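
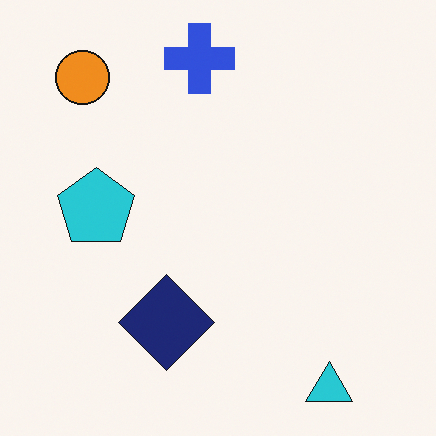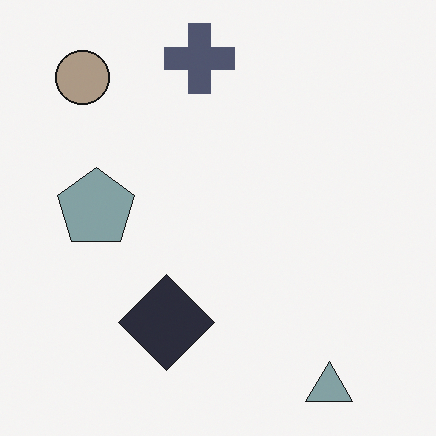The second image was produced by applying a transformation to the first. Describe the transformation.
The transformation is: made much more muted (saturation change).

All colors are more muted and greyish — a global saturation change.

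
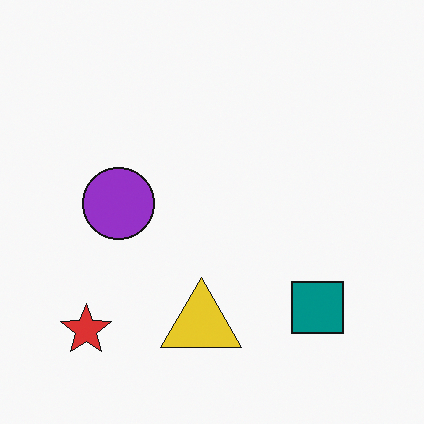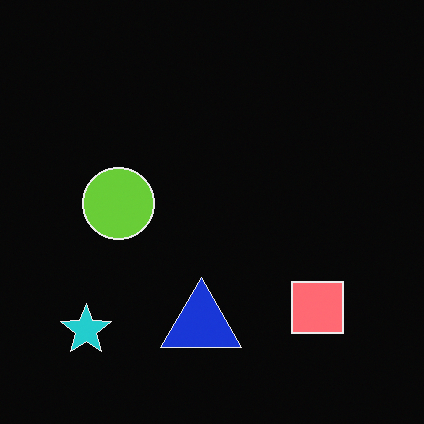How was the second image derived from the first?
This is the original image color-inverted (negative).

The light background has become dark and every shape's color is its complement — a photographic negative.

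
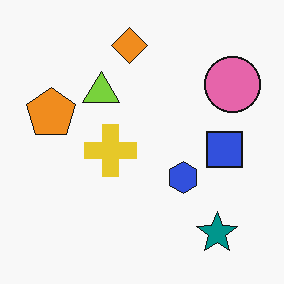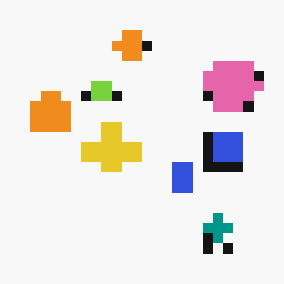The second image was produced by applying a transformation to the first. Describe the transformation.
This is the original image heavily pixelated into large blocks.

Shapes are reduced to large square blocks; fine edges and outlines are lost — a downscale-then-upscale (mosaic) effect.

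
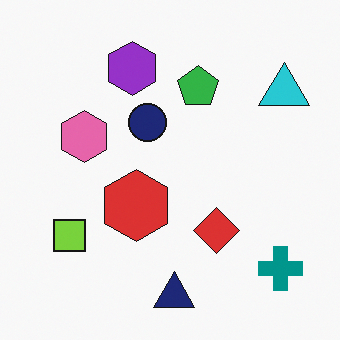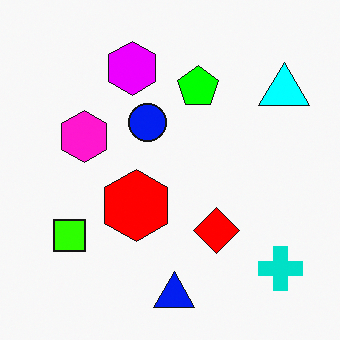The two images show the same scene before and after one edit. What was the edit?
Made much more vivid (saturation change).

All colors are more vivid — a global saturation change.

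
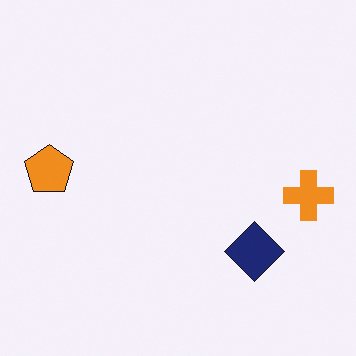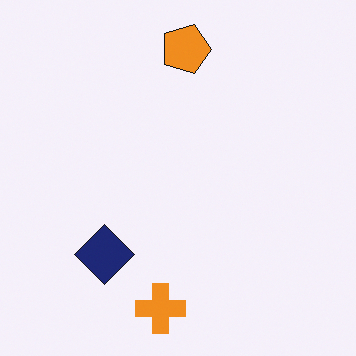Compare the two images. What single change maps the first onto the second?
This is the original image rotated 90° clockwise.

The orange cross sits in the right of the first image and the bottom of the second — consistent with a whole-image 90° clockwise rotation.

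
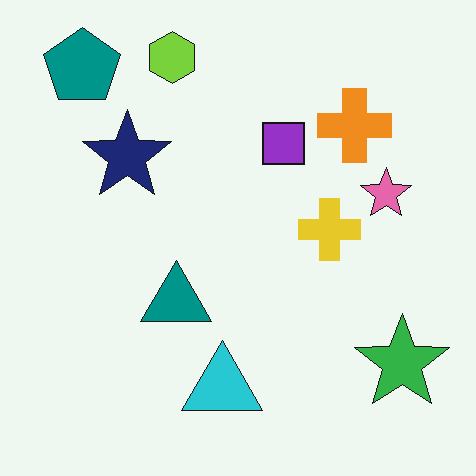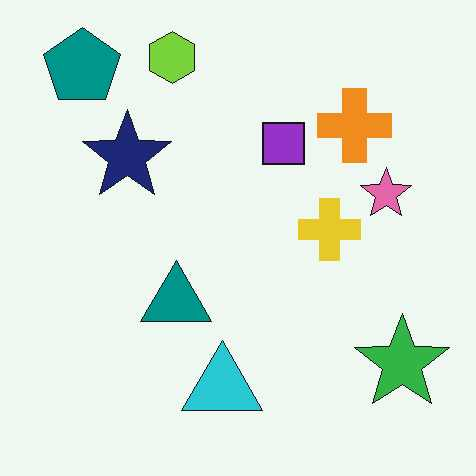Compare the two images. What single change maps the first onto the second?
JPEG-compressed with visible artifacts.

Blocky 8×8 compression artifacts appear around shape edges and the flat background shows ringing — characteristic JPEG degradation.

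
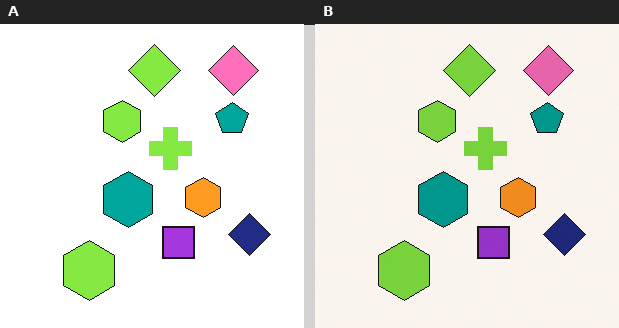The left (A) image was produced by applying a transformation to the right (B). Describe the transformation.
The left (A) image is the right (B) slightly brightened.

Every pixel — background and shapes alike — is uniformly brightened.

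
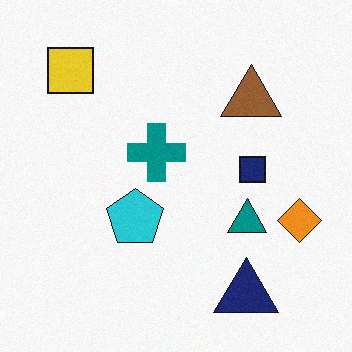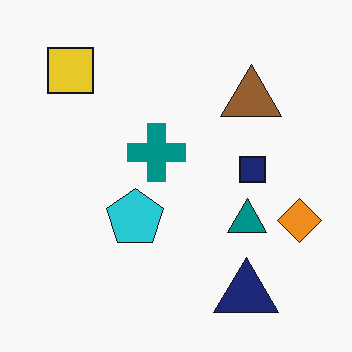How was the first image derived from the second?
The image was degraded with light additive noise.

Random speckle covers the whole image, including the flat background.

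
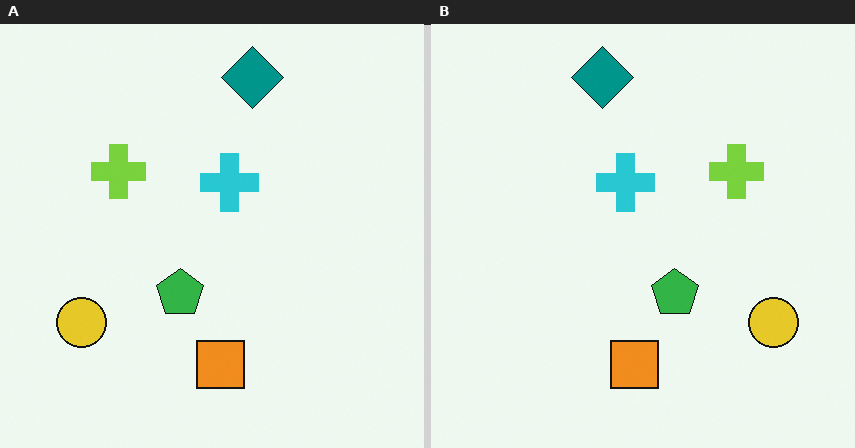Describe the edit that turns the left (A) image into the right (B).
Flipped horizontally (left ↔ right).

The yellow circle is in the bottom-left of the left (A) image and the bottom-right of the right (B) — shapes on opposite sides of the vertical midline have swapped in a mirror flip.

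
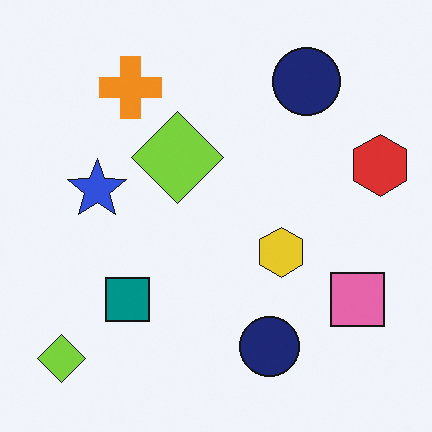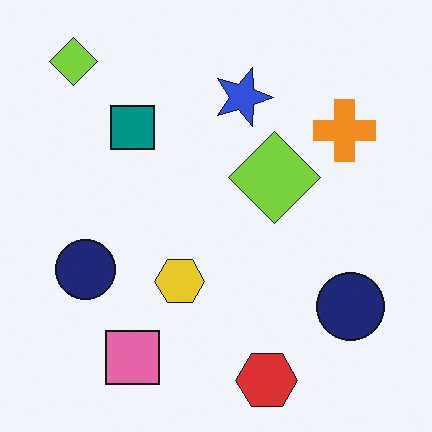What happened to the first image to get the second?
The image was rotated 90° clockwise.

The red hexagon sits in the right of the first image and the bottom of the second — consistent with a whole-image 90° clockwise rotation.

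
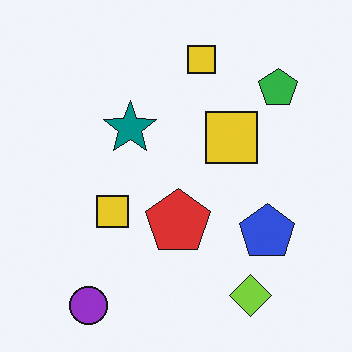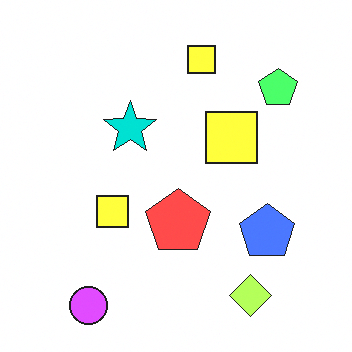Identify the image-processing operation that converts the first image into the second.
The transformation is: substantially brightened.

Every pixel — background and shapes alike — is uniformly brightened.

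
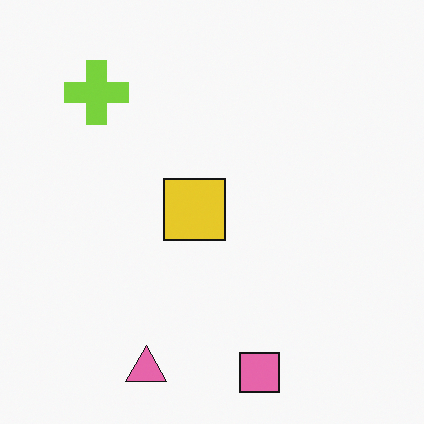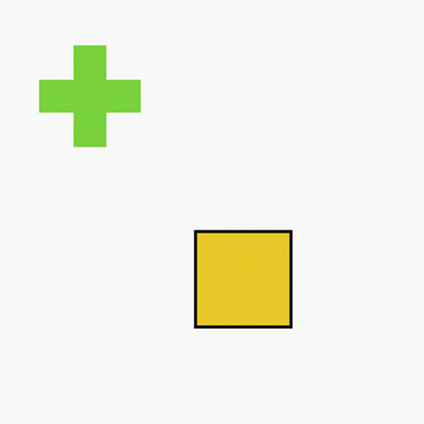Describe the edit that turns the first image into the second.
The image was cropped slightly and scaled back up.

The visible shapes are larger and the field of view is narrower; shapes near the original edges may be partly or wholly outside the frame — a crop-and-rescale.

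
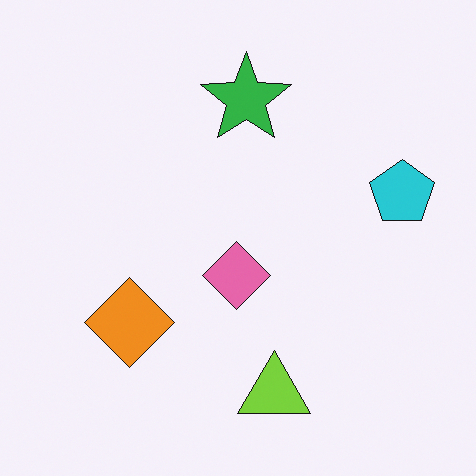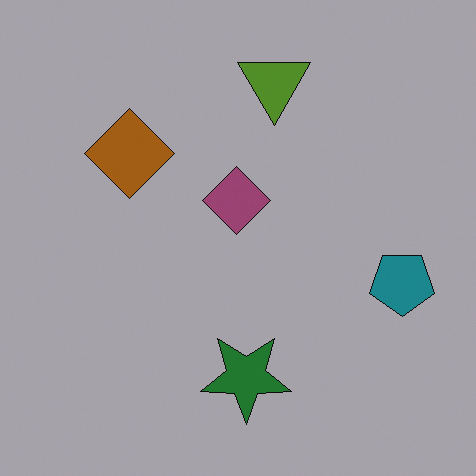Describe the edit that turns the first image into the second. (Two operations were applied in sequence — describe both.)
It was flipped vertically (top ↔ bottom), then noticeably darkened.

The lime triangle is in the bottom of the first image and the top of the second — shapes on opposite sides of the horizontal midline have swapped in a mirror flip. Every pixel — background and shapes alike — is uniformly darkened.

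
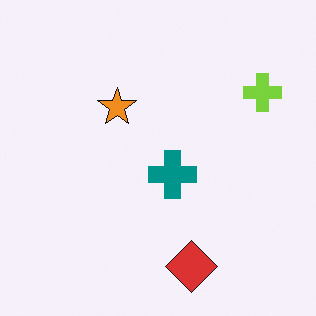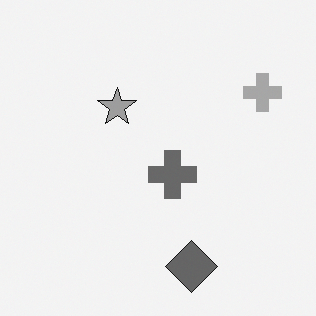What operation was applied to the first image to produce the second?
The second image is the first converted to grayscale.

All color is removed — every shape is now a shade of grey.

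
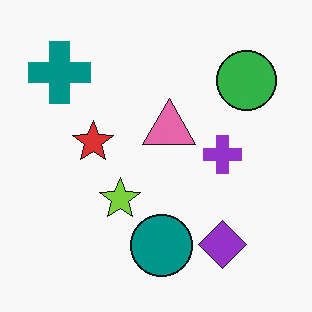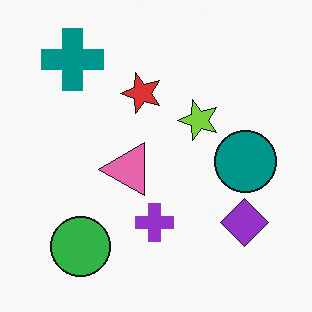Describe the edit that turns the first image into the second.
The transformation is: transposed (reflected across the top-left ↔ bottom-right diagonal).

Shapes have swapped their row and column positions — what was in the top-right is now in the bottom-left — a diagonal reflection.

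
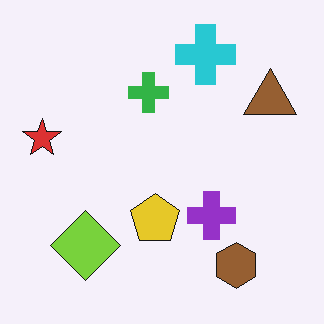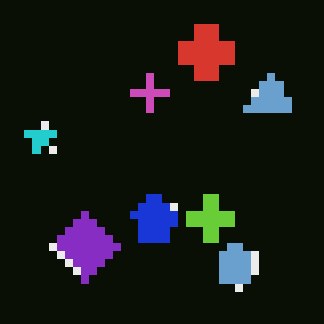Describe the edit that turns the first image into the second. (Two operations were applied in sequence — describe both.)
The image was color-inverted (negative), then pixelated into visible square blocks.

The light background has become dark and every shape's color is its complement — a photographic negative. Shapes are reduced to large square blocks; fine edges and outlines are lost — a downscale-then-upscale (mosaic) effect.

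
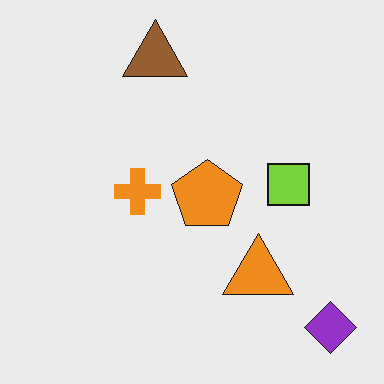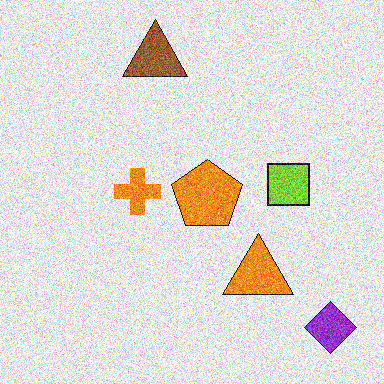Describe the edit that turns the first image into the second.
The transformation is: degraded with heavy additive noise.

Random speckle covers the whole image, including the flat background.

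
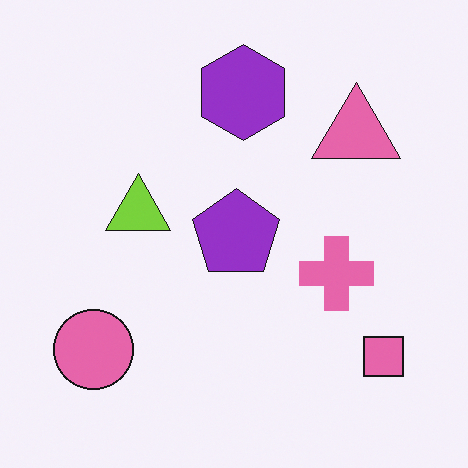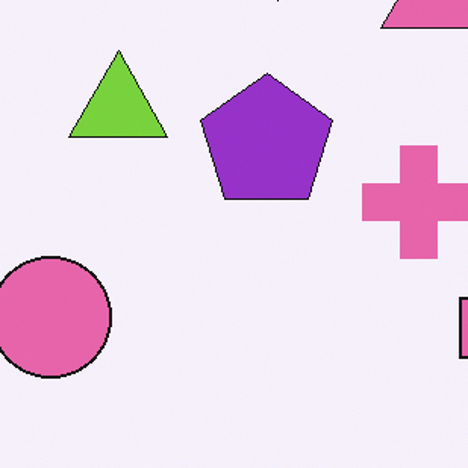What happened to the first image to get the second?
The transformation is: cropped slightly and scaled back up.

The visible shapes are larger and the field of view is narrower; shapes near the original edges may be partly or wholly outside the frame — a crop-and-rescale.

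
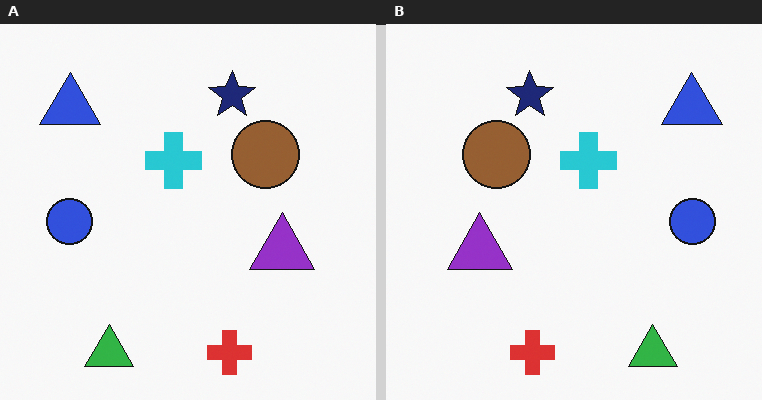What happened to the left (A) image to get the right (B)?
The image was flipped horizontally (left ↔ right).

The blue circle is in the left of the left (A) image and the right of the right (B) — shapes on opposite sides of the vertical midline have swapped in a mirror flip.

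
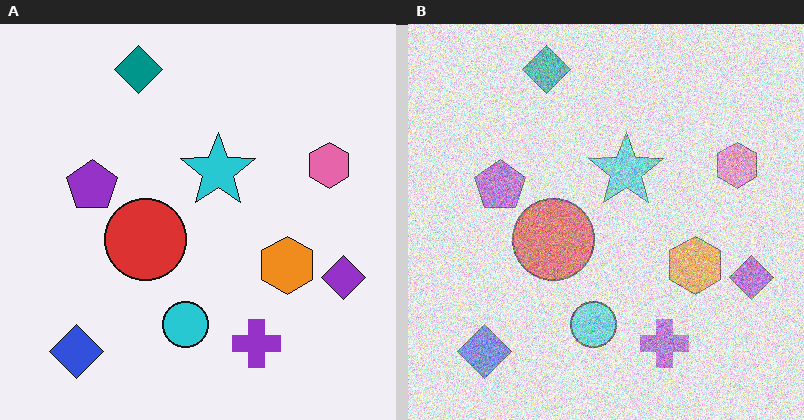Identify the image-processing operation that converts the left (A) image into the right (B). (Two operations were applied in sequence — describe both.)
The right (B) image is the left (A) given much lower contrast, then degraded with strong gaussian noise.

Tones are pushed toward mid-grey across the whole image — a global contrast change. Random speckle covers the whole image, including the flat background.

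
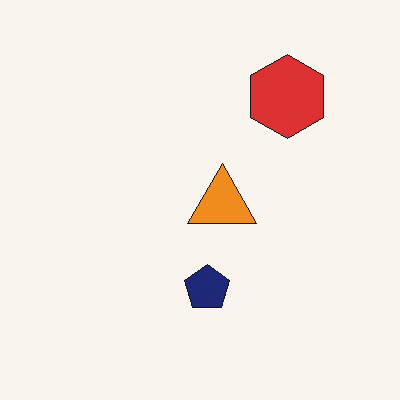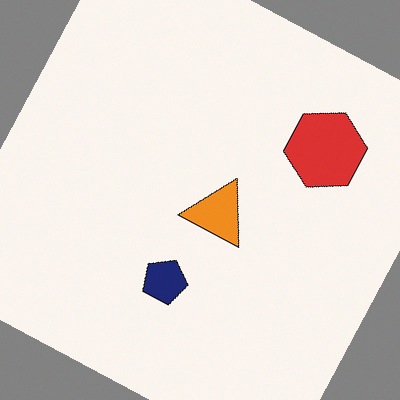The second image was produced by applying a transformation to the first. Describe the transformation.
Rotated clockwise by a moderate amount.

Every shape is tilted by the same angle and the image corners show triangular fill wedges — a whole-image rotation by a non-right angle.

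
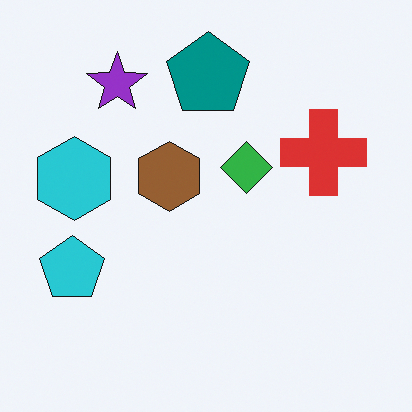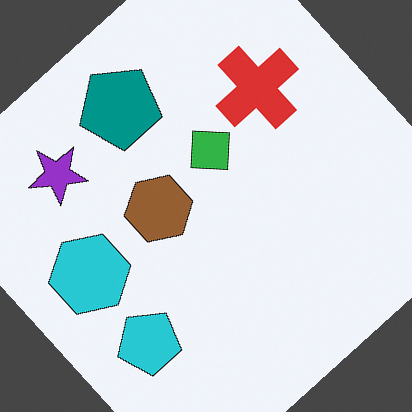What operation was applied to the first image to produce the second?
The image was rotated counter-clockwise by a large amount — several tens of degrees.

Every shape is tilted by the same angle and the image corners show triangular fill wedges — a whole-image rotation by a non-right angle.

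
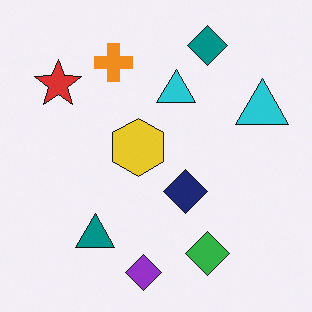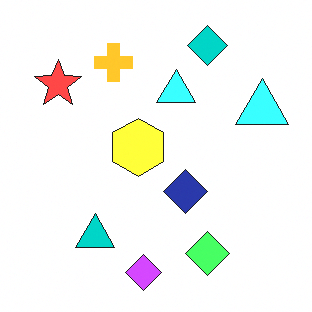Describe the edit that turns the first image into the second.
The transformation is: substantially brightened.

Every pixel — background and shapes alike — is uniformly brightened.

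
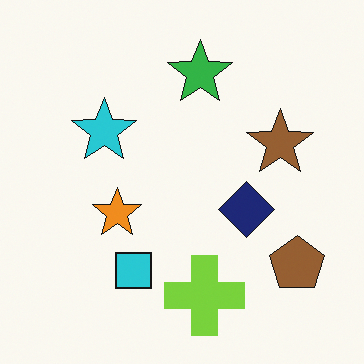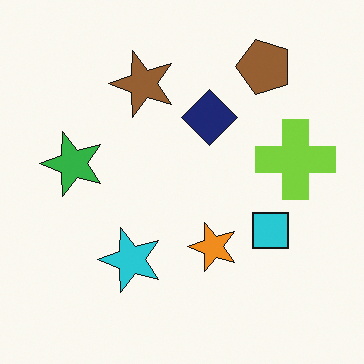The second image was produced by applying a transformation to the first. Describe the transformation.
It was rotated 90° counter-clockwise.

The brown pentagon sits in the bottom-right of the first image and the top-right of the second — consistent with a whole-image 90° counter-clockwise rotation.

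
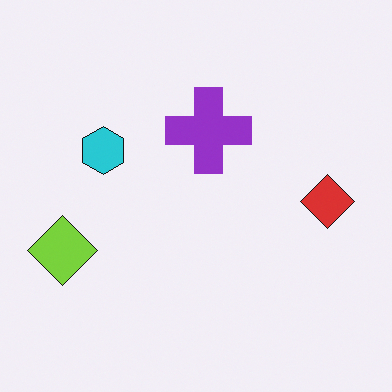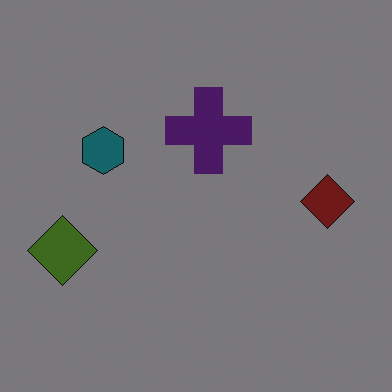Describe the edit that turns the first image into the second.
The second image is the first substantially darkened.

Every pixel — background and shapes alike — is uniformly darkened.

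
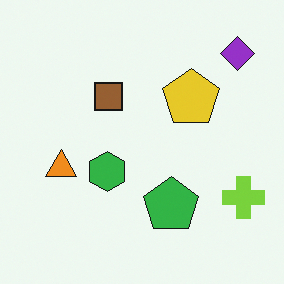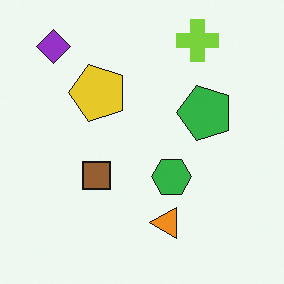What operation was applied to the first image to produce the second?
The transformation is: rotated 90° counter-clockwise.

The purple diamond sits in the top-right of the first image and the top-left of the second — consistent with a whole-image 90° counter-clockwise rotation.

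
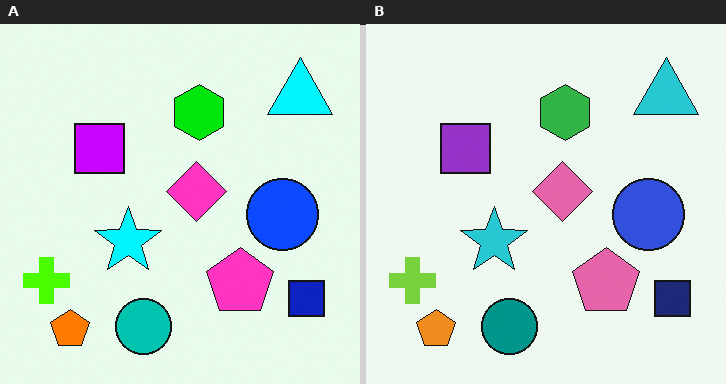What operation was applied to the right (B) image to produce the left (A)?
Heavily oversaturated.

All colors are more vivid — a global saturation change.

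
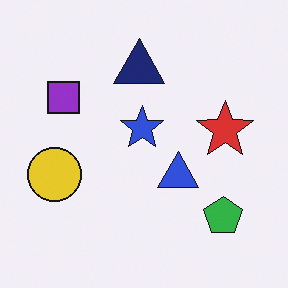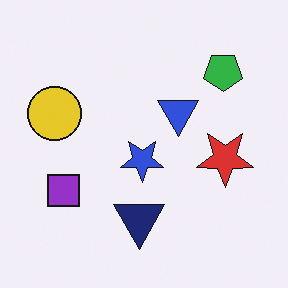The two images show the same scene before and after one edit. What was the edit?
The transformation is: flipped vertically (top ↔ bottom).

The navy triangle is in the top of the first image and the bottom of the second — shapes on opposite sides of the horizontal midline have swapped in a mirror flip.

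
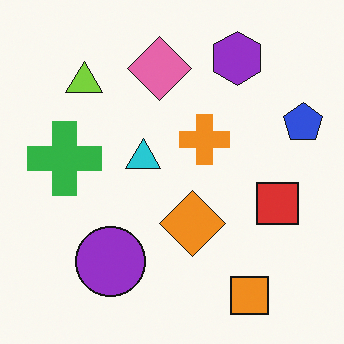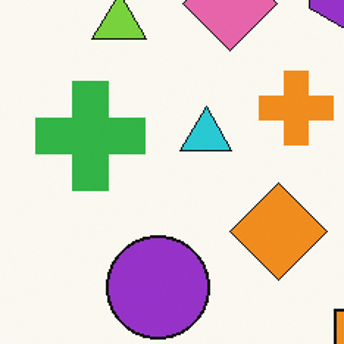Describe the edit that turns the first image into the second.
The second image is the first cropped to a modestly smaller region and rescaled.

The visible shapes are larger and the field of view is narrower; shapes near the original edges may be partly or wholly outside the frame — a crop-and-rescale.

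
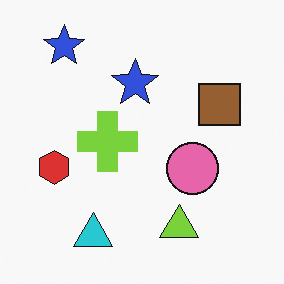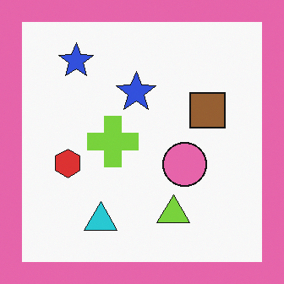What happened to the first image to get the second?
The image was framed with a pink border.

A solid pink frame runs around the edge of the second image, with the content slightly shrunk inside it.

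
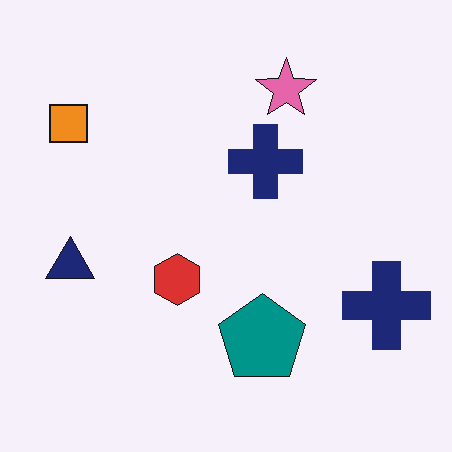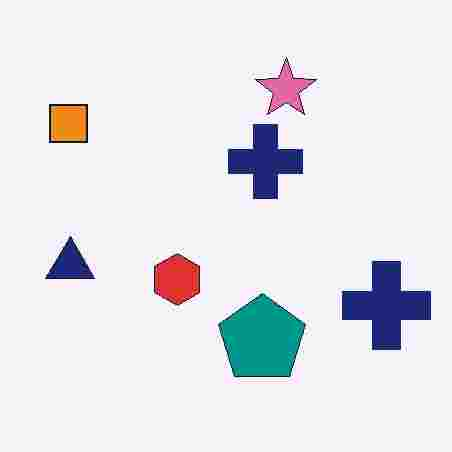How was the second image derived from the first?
The transformation is: heavily JPEG-compressed with obvious blocking artifacts.

Blocky 8×8 compression artifacts appear around shape edges and the flat background shows ringing — characteristic JPEG degradation.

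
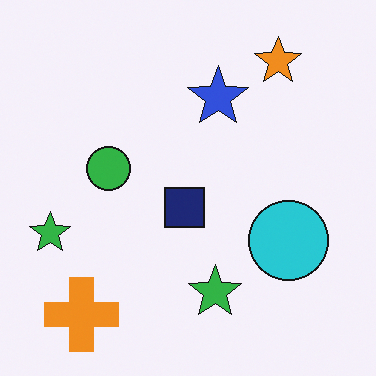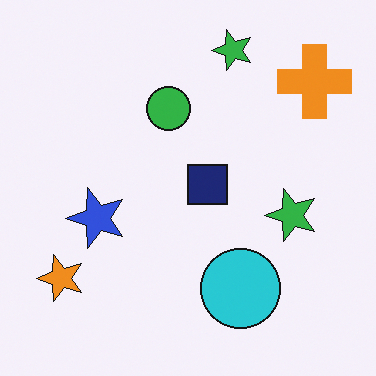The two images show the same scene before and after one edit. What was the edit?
It was transposed (reflected across the top-left ↔ bottom-right diagonal).

Shapes have swapped their row and column positions — what was in the top-right is now in the bottom-left — a diagonal reflection.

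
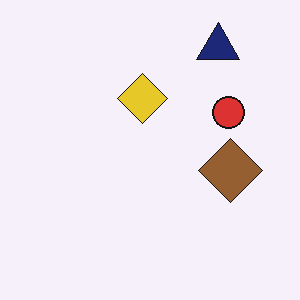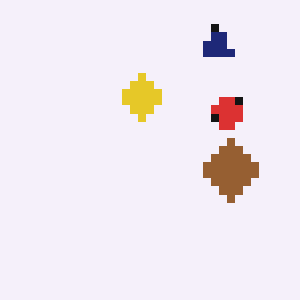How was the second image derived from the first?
This is the original image moderately pixelated.

Shapes are reduced to large square blocks; fine edges and outlines are lost — a downscale-then-upscale (mosaic) effect.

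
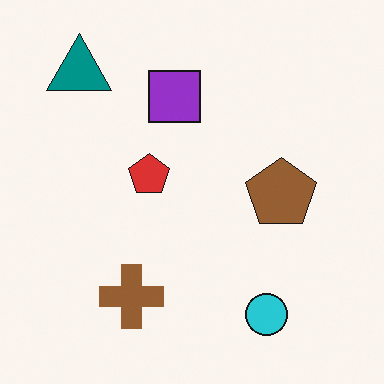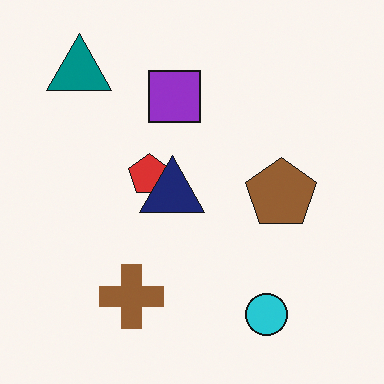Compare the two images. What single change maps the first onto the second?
This is the original image overlaid with an additional navy triangle.

A navy triangle appears in the second image that is absent from the first.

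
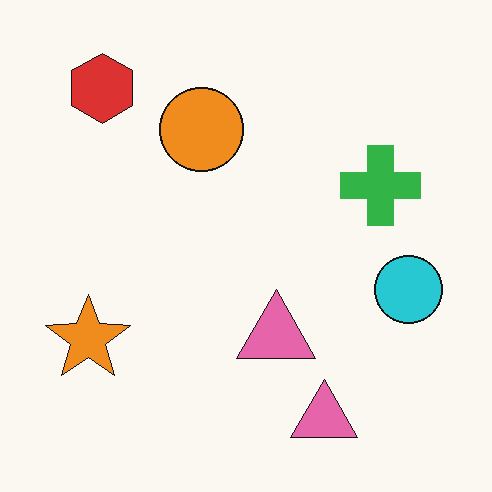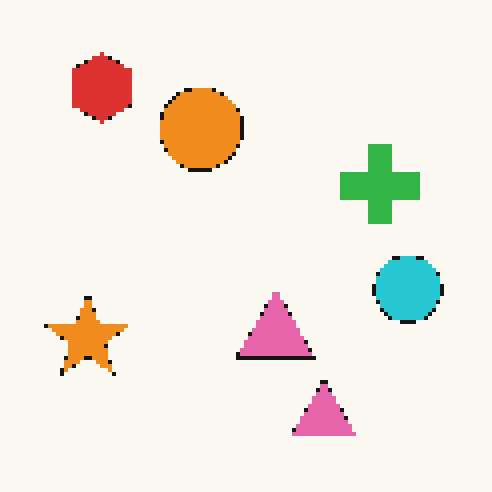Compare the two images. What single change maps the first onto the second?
Lightly pixelated (a mild mosaic effect).

Shapes are reduced to large square blocks; fine edges and outlines are lost — a downscale-then-upscale (mosaic) effect.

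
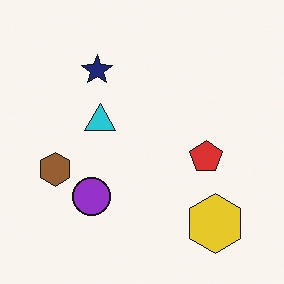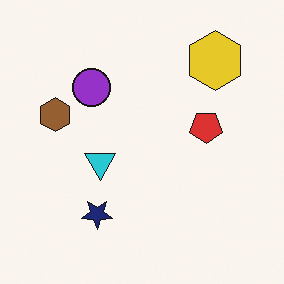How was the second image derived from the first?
It was flipped vertically (top ↔ bottom).

The yellow hexagon is in the bottom-right of the first image and the top-right of the second — shapes on opposite sides of the horizontal midline have swapped in a mirror flip.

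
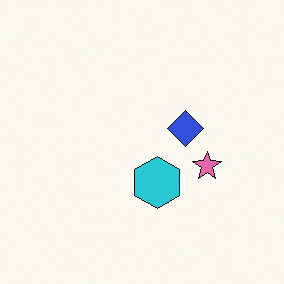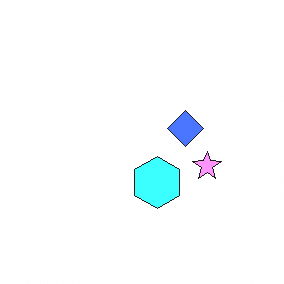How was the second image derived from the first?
This is the original image brightened a lot.

Every pixel — background and shapes alike — is uniformly brightened.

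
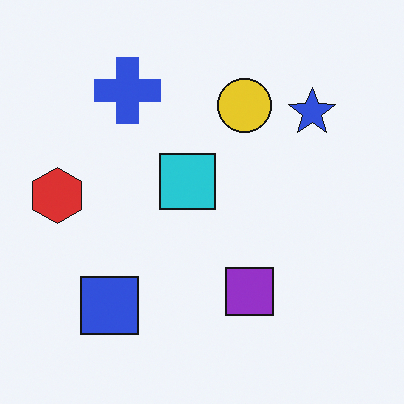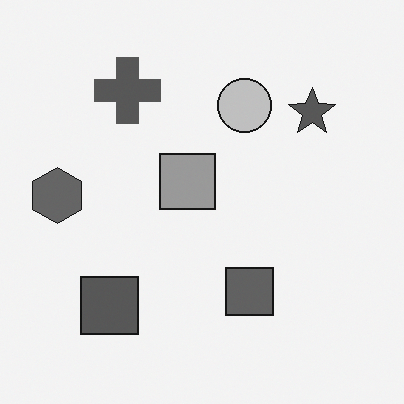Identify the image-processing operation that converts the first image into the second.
The second image is the first converted to grayscale.

All color is removed — every shape is now a shade of grey.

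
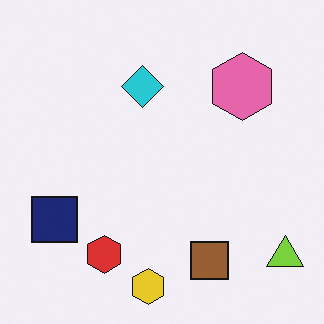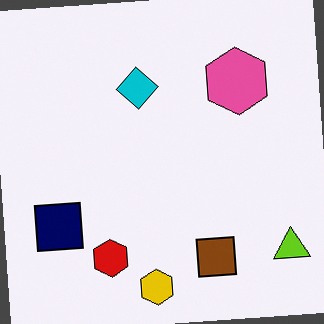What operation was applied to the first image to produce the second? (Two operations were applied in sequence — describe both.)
This is the original image given slightly increased contrast, then rotated counter-clockwise by a small amount.

Tones are pushed away from mid-grey across the whole image — a global contrast change. Every shape is tilted by the same angle and the image corners show triangular fill wedges — a whole-image rotation by a non-right angle.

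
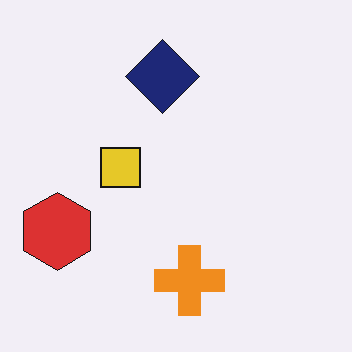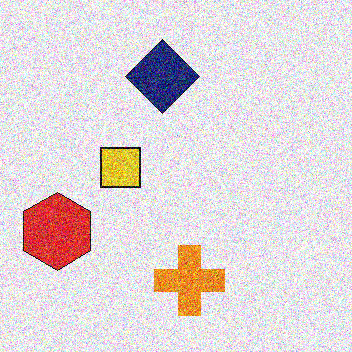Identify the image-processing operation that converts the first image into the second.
The image was degraded with a thick layer of grain.

Random speckle covers the whole image, including the flat background.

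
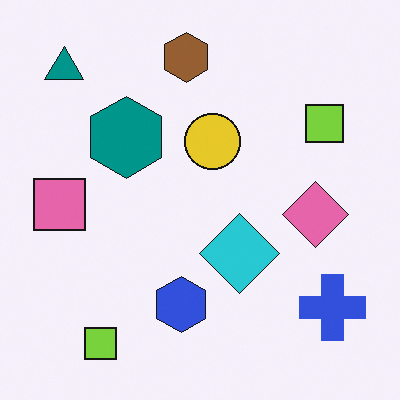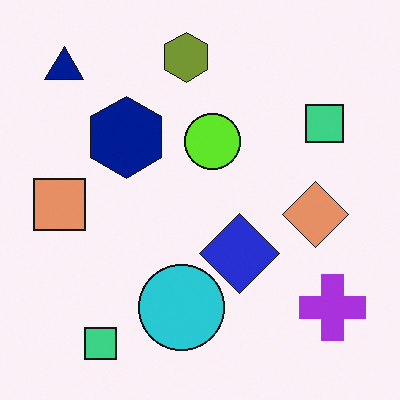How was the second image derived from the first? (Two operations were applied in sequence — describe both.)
It was hue-shifted by a small amount, then overlaid with an additional cyan circle.

Every shape's color has rotated by the same amount around the hue wheel — a uniform hue shift. A cyan circle appears in the second image that is absent from the first.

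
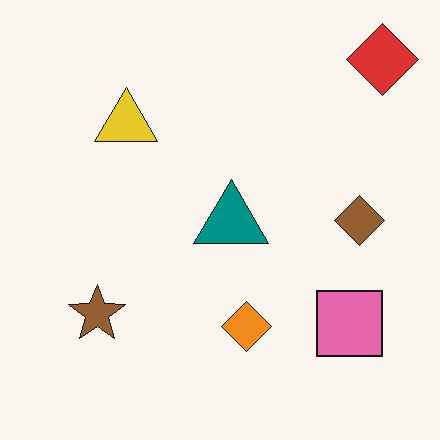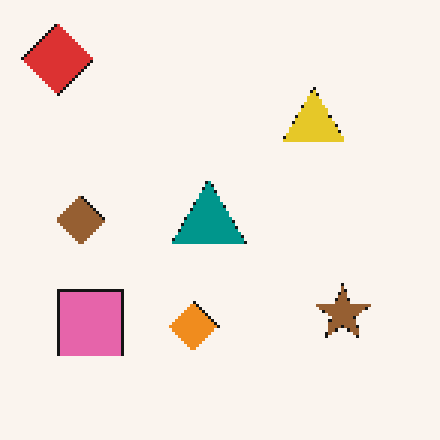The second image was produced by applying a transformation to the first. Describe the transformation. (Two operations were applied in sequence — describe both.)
The transformation is: flipped horizontally (left ↔ right), then mildly pixelated.

The red diamond is in the top-right of the first image and the top-left of the second — shapes on opposite sides of the vertical midline have swapped in a mirror flip. Shapes are reduced to large square blocks; fine edges and outlines are lost — a downscale-then-upscale (mosaic) effect.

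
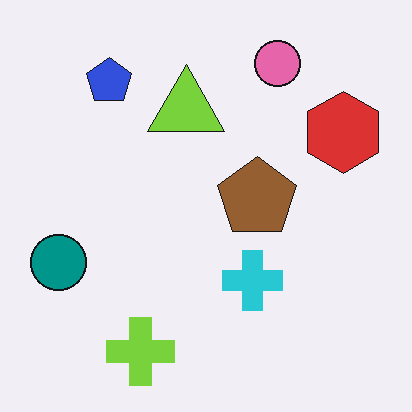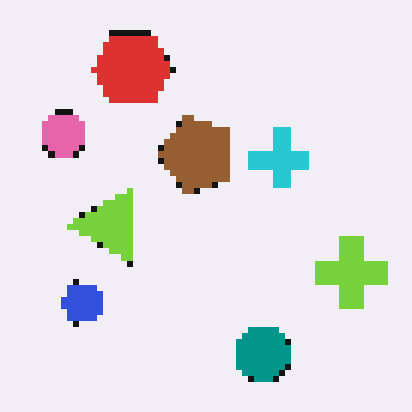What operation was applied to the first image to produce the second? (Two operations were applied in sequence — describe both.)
It was rotated 90° counter-clockwise, then pixelated into visible square blocks.

The pink circle sits in the top-right of the first image and the top-left of the second — consistent with a whole-image 90° counter-clockwise rotation. Shapes are reduced to large square blocks; fine edges and outlines are lost — a downscale-then-upscale (mosaic) effect.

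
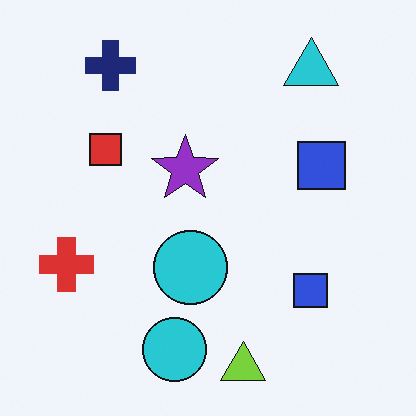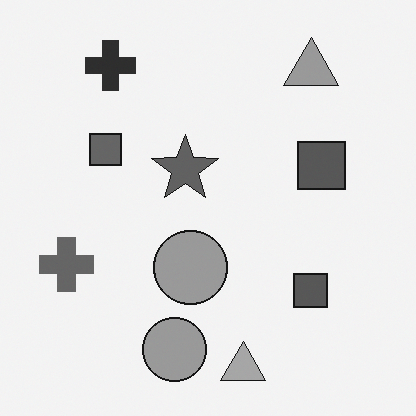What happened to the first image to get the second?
It was converted to grayscale.

All color is removed — every shape is now a shade of grey.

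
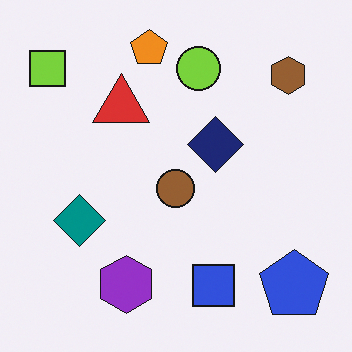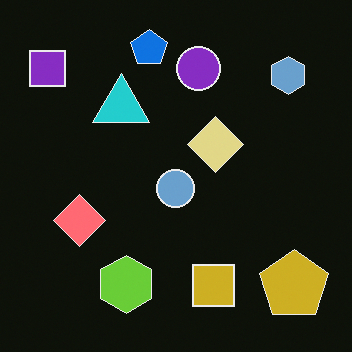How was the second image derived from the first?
Color-inverted (negative).

The light background has become dark and every shape's color is its complement — a photographic negative.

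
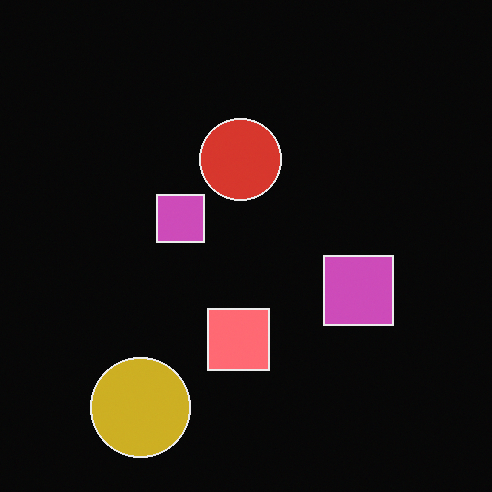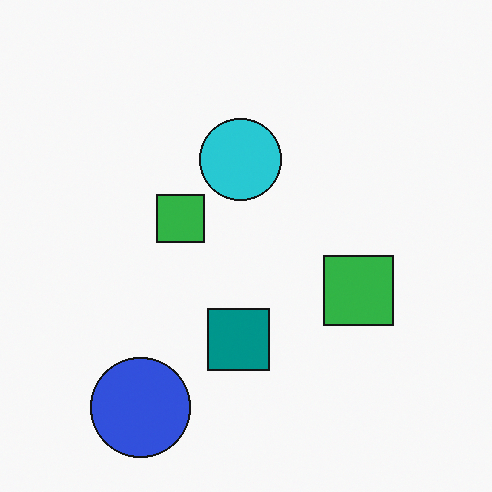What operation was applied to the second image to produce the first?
The first image is the second color-inverted (negative).

The light background has become dark and every shape's color is its complement — a photographic negative.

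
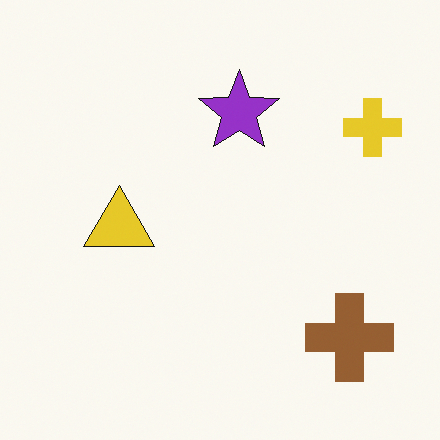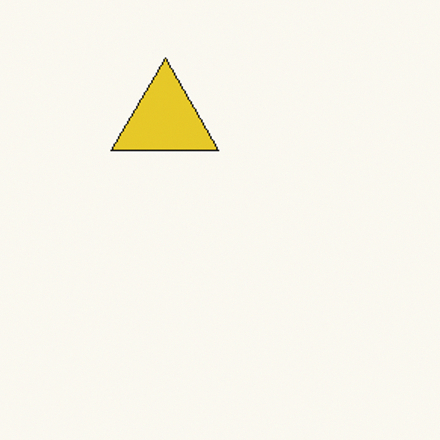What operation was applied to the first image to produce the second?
The image was cropped slightly and scaled back up.

The visible shapes are larger and the field of view is narrower; shapes near the original edges may be partly or wholly outside the frame — a crop-and-rescale.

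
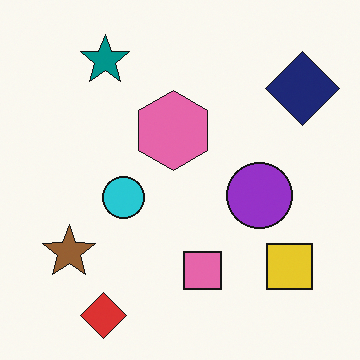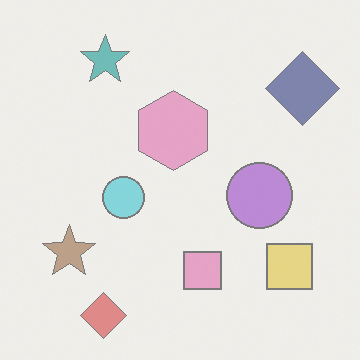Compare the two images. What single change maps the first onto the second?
Washed out (contrast reduced).

Tones are pushed toward mid-grey across the whole image — a global contrast change.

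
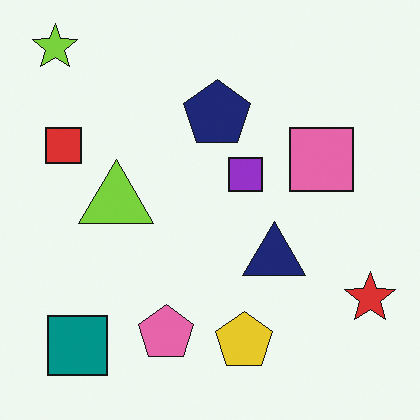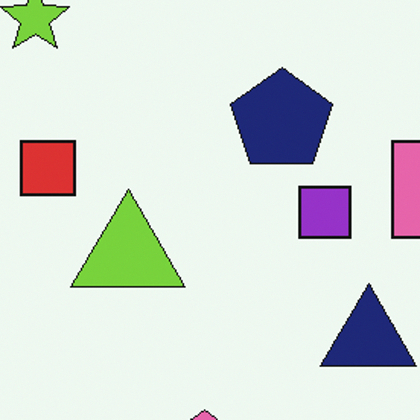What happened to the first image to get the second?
The image was cropped slightly and scaled back up.

The visible shapes are larger and the field of view is narrower; shapes near the original edges may be partly or wholly outside the frame — a crop-and-rescale.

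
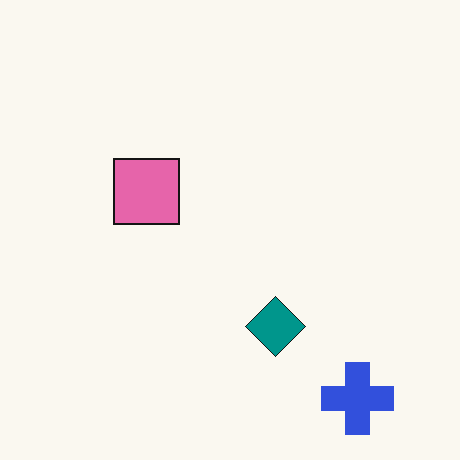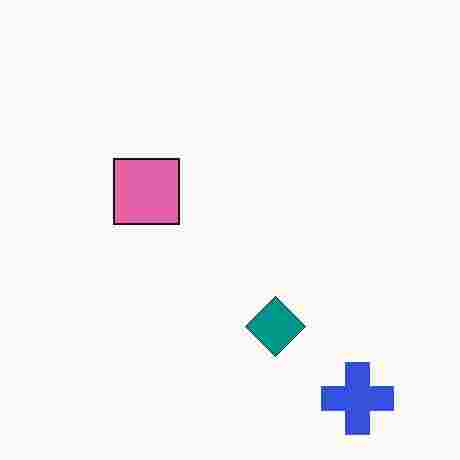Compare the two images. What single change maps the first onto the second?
The transformation is: heavily JPEG-compressed with obvious blocking artifacts.

Blocky 8×8 compression artifacts appear around shape edges and the flat background shows ringing — characteristic JPEG degradation.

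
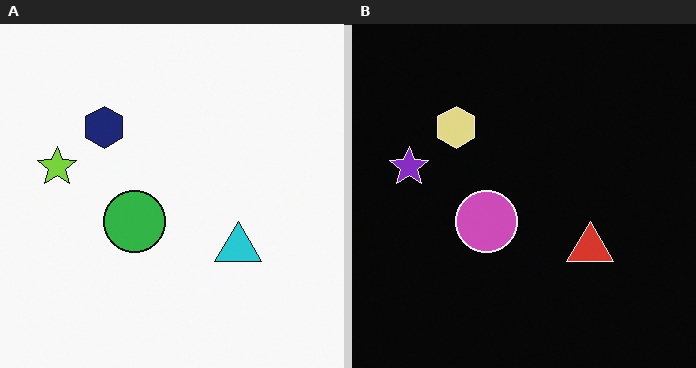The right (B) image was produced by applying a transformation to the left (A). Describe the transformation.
The image was color-inverted (negative).

The light background has become dark and every shape's color is its complement — a photographic negative.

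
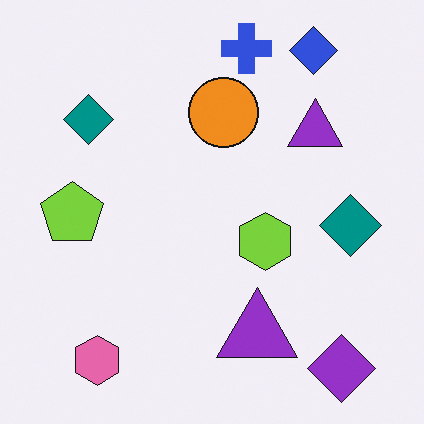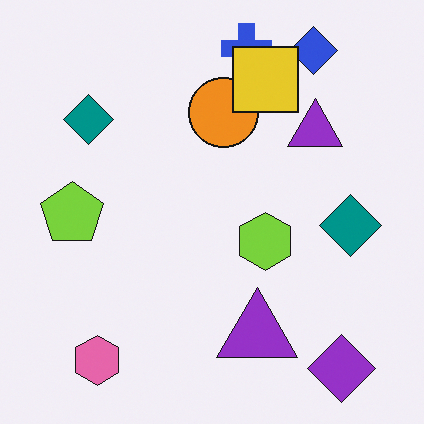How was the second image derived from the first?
Overlaid with an additional yellow square.

A yellow square appears in the second image that is absent from the first.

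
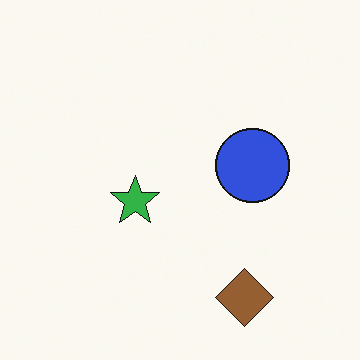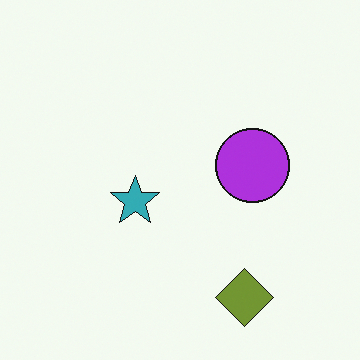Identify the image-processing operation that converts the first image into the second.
It was hue-shifted slightly.

Every shape's color has rotated by the same amount around the hue wheel — a uniform hue shift.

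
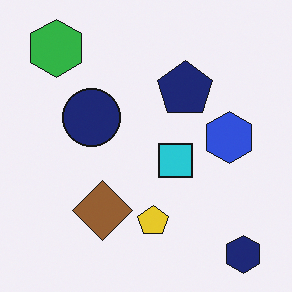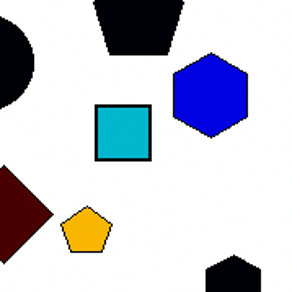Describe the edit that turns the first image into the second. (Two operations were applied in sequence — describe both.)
This is the original image boosted in contrast, then cropped tightly and scaled back up.

Tones are pushed away from mid-grey across the whole image — a global contrast change. The visible shapes are larger and the field of view is narrower; shapes near the original edges may be partly or wholly outside the frame — a crop-and-rescale.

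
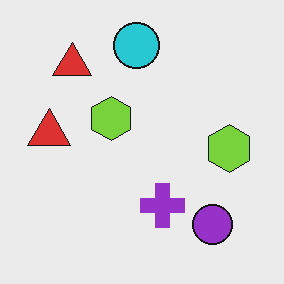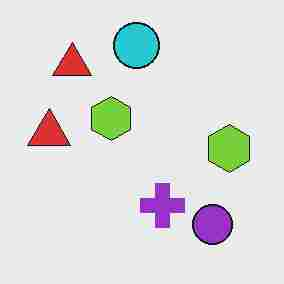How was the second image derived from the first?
The transformation is: heavily JPEG-compressed with obvious blocking artifacts.

Blocky 8×8 compression artifacts appear around shape edges and the flat background shows ringing — characteristic JPEG degradation.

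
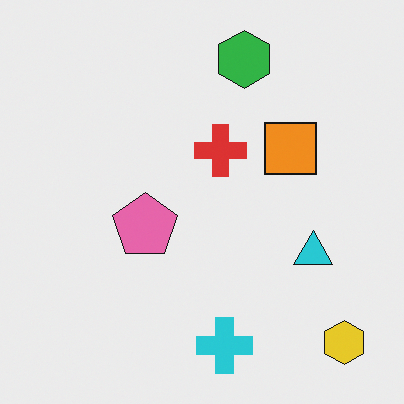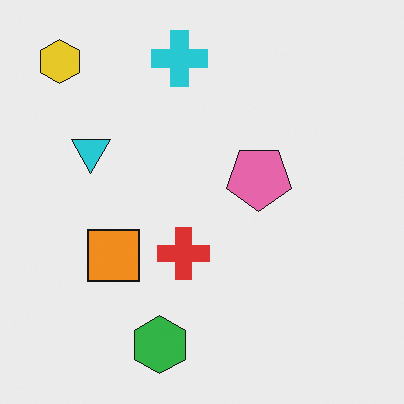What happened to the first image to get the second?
This is the original image rotated 180°.

The yellow hexagon sits in the bottom-right of the first image and the top-left of the second — consistent with a whole-image 180° rotation.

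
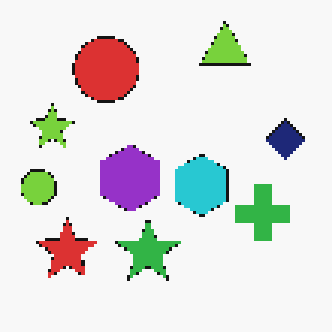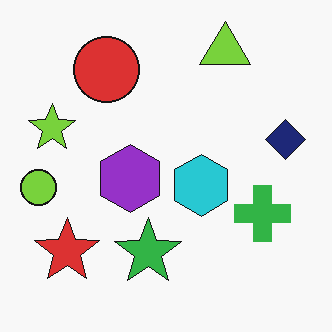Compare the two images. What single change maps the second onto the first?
The image was lightly pixelated (a mild mosaic effect).

Shapes are reduced to large square blocks; fine edges and outlines are lost — a downscale-then-upscale (mosaic) effect.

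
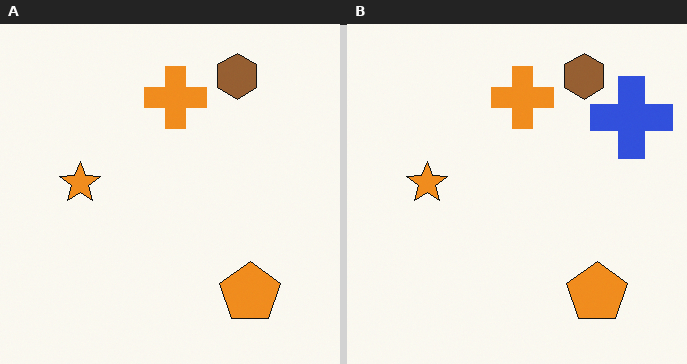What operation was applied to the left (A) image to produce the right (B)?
The transformation is: overlaid with an additional blue cross.

A blue cross appears in the right (B) image that is absent from the left (A).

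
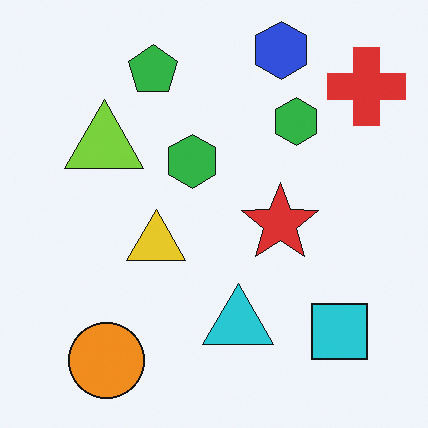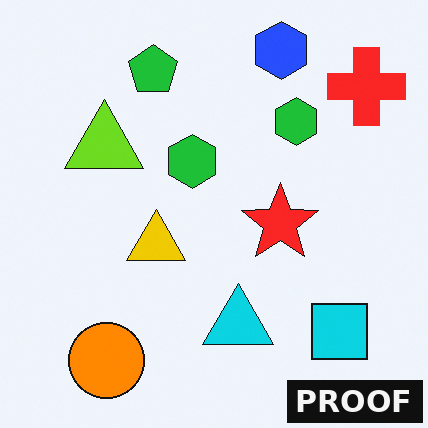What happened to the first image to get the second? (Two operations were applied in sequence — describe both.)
This is the original image slightly oversaturated, then watermarked with the text "PROOF" in the lower-right corner.

All colors are more vivid — a global saturation change. A dark label reading "PROOF" appears in the lower-right corner.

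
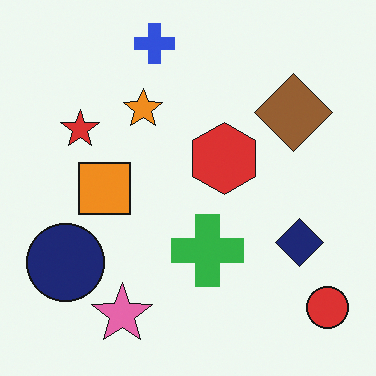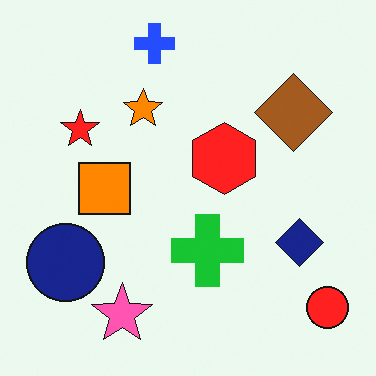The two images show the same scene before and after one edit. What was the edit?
Slightly oversaturated.

All colors are more vivid — a global saturation change.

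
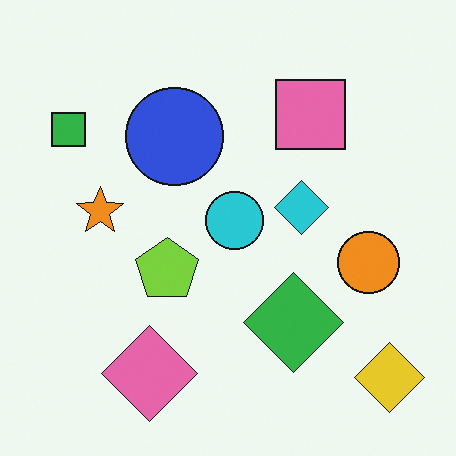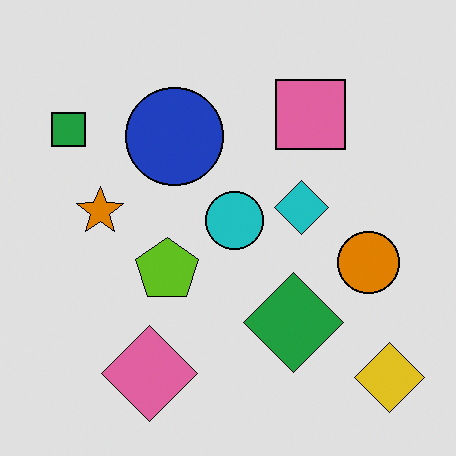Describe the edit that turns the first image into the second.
The transformation is: posterized to a reduced palette.

Each flat color has snapped to a coarser quantized level — most visibly, the near-white background has dropped to a flat grey.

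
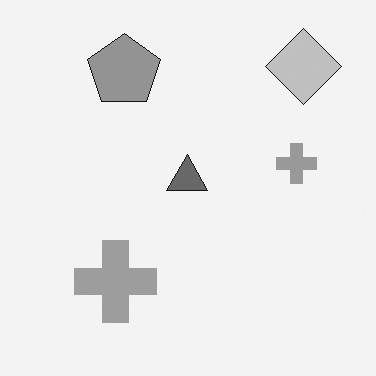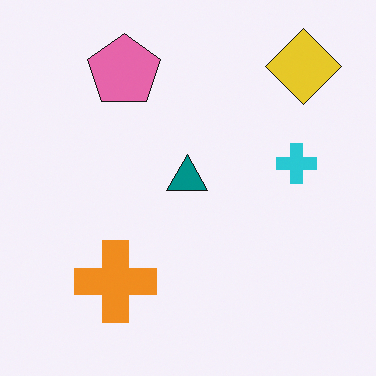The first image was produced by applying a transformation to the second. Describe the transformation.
The transformation is: converted to grayscale.

All color is removed — every shape is now a shade of grey.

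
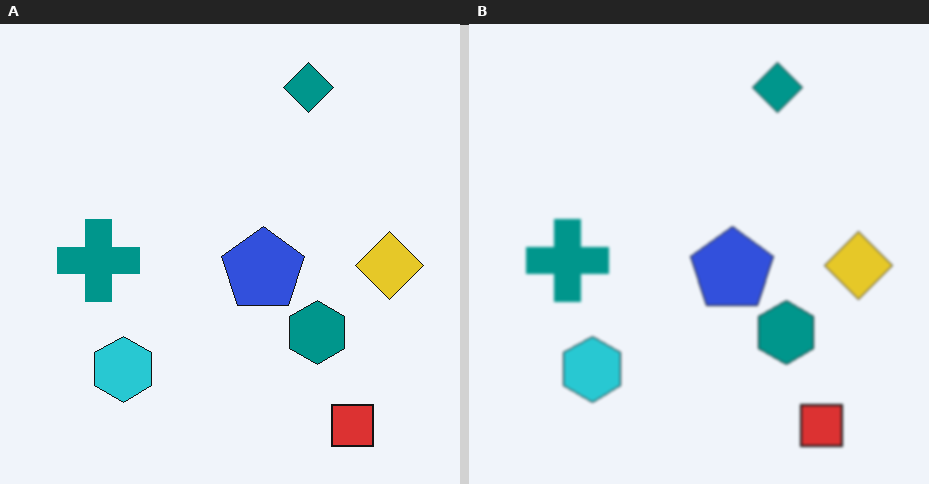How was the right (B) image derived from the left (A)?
The right (B) image is the left (A) lightly blurred.

Shape edges and outlines are uniformly softened across the whole image.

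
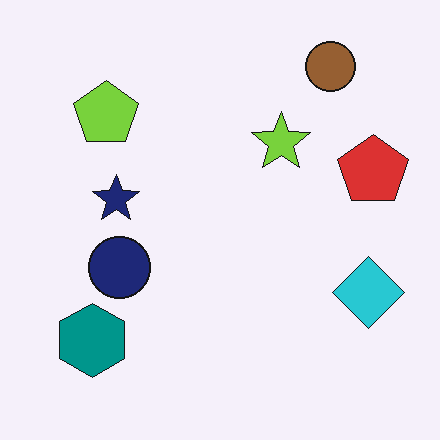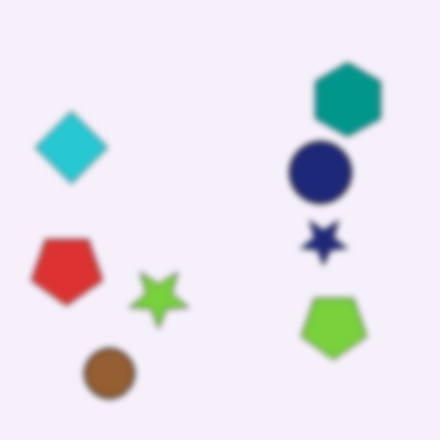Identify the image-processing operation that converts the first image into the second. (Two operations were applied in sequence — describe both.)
This is the original image rotated 180°, then moderately blurred.

The brown circle sits in the top-right of the first image and the bottom-left of the second — consistent with a whole-image 180° rotation. Shape edges and outlines are uniformly softened across the whole image.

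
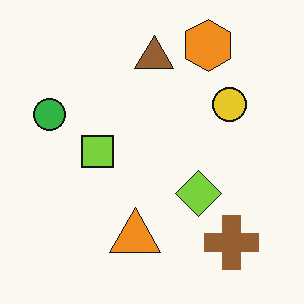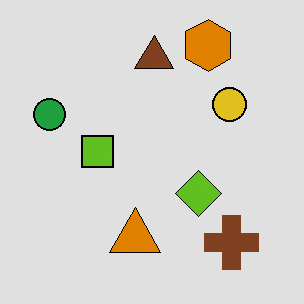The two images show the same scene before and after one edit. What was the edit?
The second image is the first moderately posterized.

Each flat color has snapped to a coarser quantized level — most visibly, the near-white background has dropped to a flat grey.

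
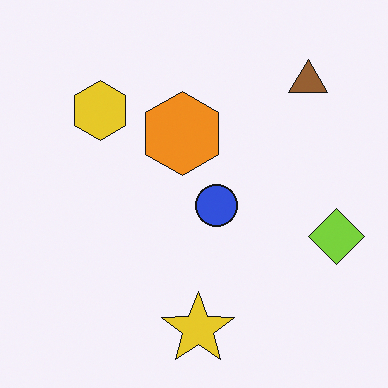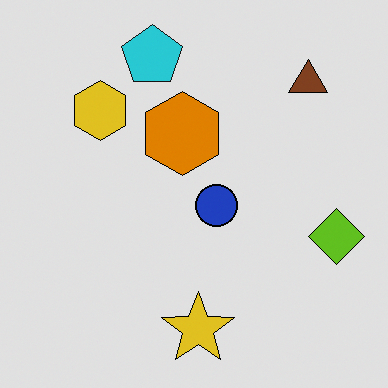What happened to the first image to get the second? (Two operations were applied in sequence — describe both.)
The second image is the first posterized to a reduced palette, then overlaid with an additional cyan pentagon.

Each flat color has snapped to a coarser quantized level — most visibly, the near-white background has dropped to a flat grey. A cyan pentagon appears in the second image that is absent from the first.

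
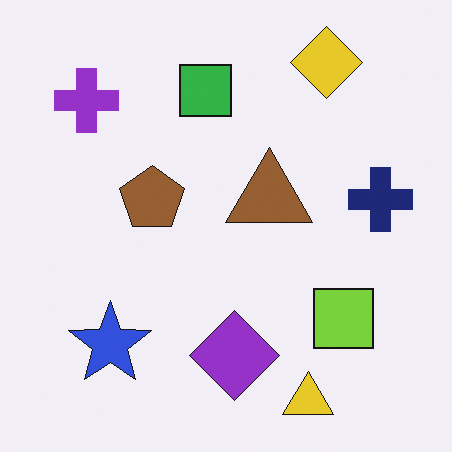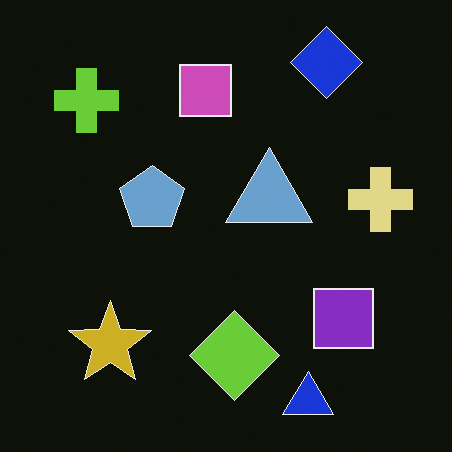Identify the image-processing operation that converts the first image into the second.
This is the original image color-inverted (negative).

The light background has become dark and every shape's color is its complement — a photographic negative.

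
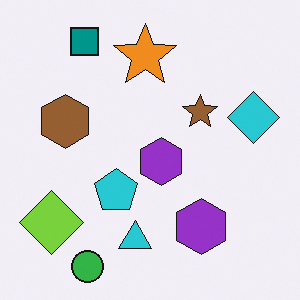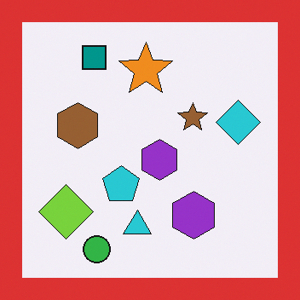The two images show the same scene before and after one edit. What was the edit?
The second image is the first framed with a red border.

A solid red frame runs around the edge of the second image, with the content slightly shrunk inside it.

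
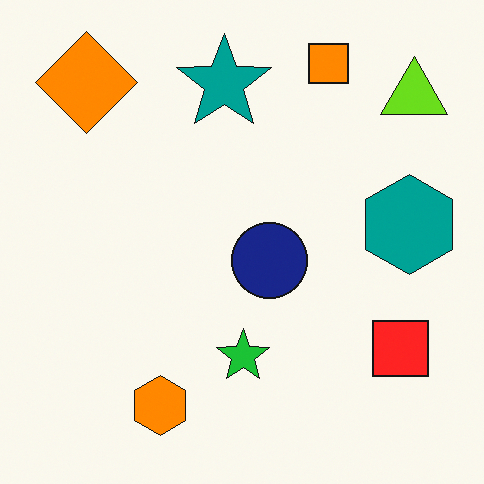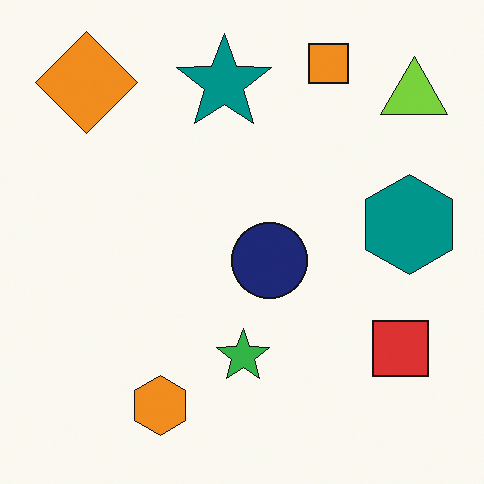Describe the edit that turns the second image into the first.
The image was slightly oversaturated.

All colors are more vivid — a global saturation change.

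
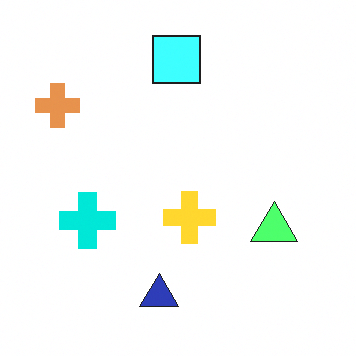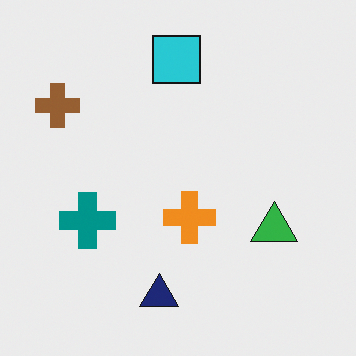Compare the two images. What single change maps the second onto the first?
This is the original image substantially brightened.

Every pixel — background and shapes alike — is uniformly brightened.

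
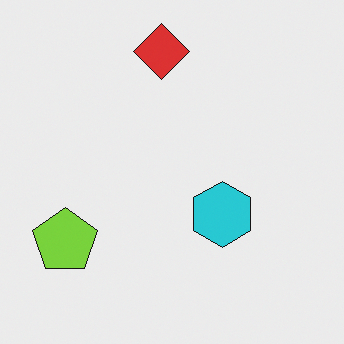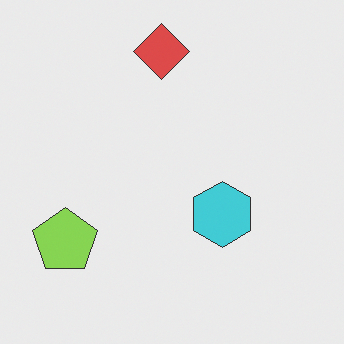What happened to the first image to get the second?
Given slightly reduced contrast.

Tones are pushed toward mid-grey across the whole image — a global contrast change.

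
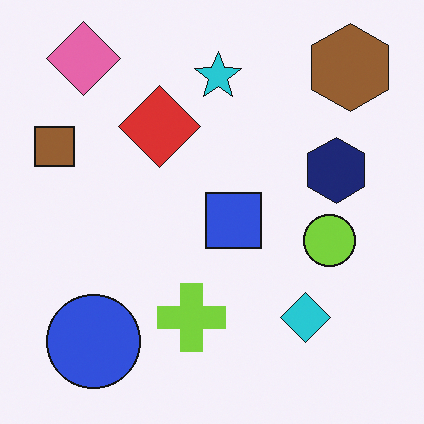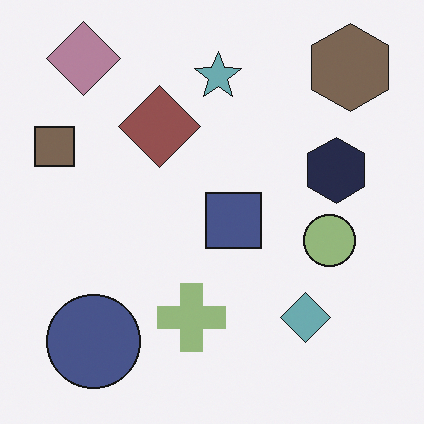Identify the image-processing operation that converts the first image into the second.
The transformation is: made much more muted (saturation change).

All colors are more muted and greyish — a global saturation change.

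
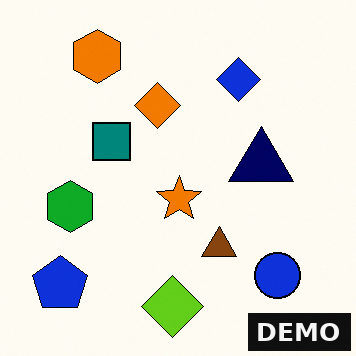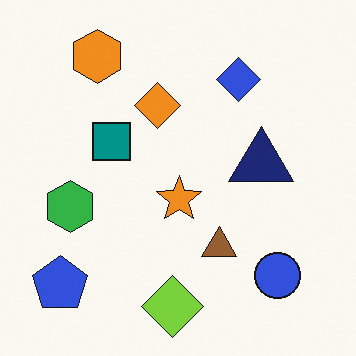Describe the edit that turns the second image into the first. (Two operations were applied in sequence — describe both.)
Given slightly increased contrast, then watermarked with the text "DEMO" in the lower-right corner.

Tones are pushed away from mid-grey across the whole image — a global contrast change. A dark label reading "DEMO" appears in the lower-right corner.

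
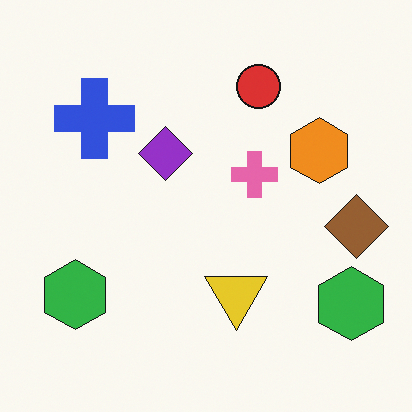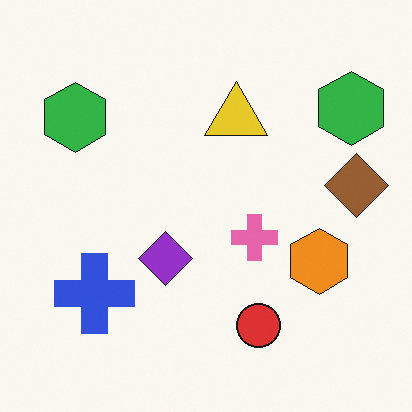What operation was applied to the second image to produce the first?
The transformation is: flipped vertically (top ↔ bottom).

The red circle is in the bottom of the second image and the top of the first — shapes on opposite sides of the horizontal midline have swapped in a mirror flip.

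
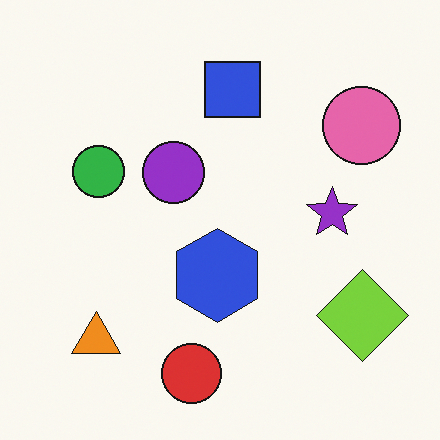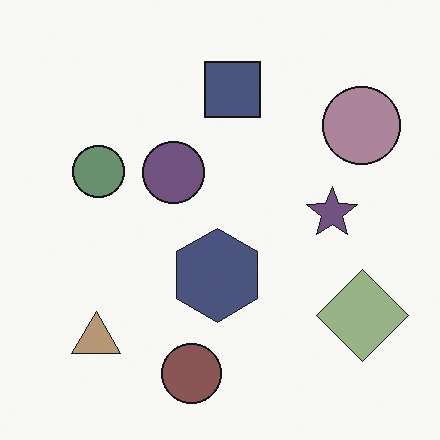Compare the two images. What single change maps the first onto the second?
The image was heavily desaturated.

All colors are more muted and greyish — a global saturation change.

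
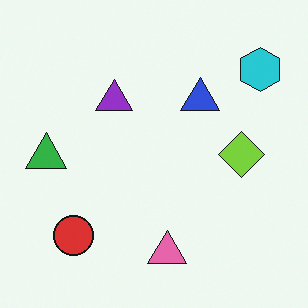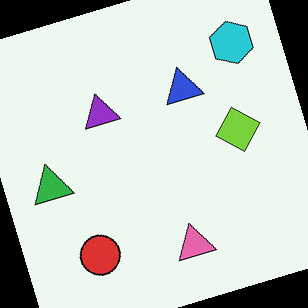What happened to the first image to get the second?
The second image is the first rotated counter-clockwise by a clearly visible amount.

Every shape is tilted by the same angle and the image corners show triangular fill wedges — a whole-image rotation by a non-right angle.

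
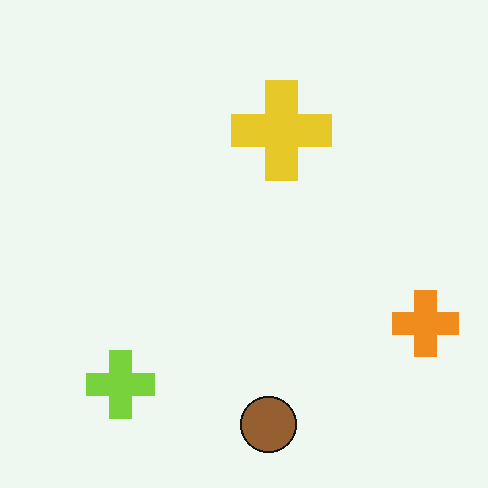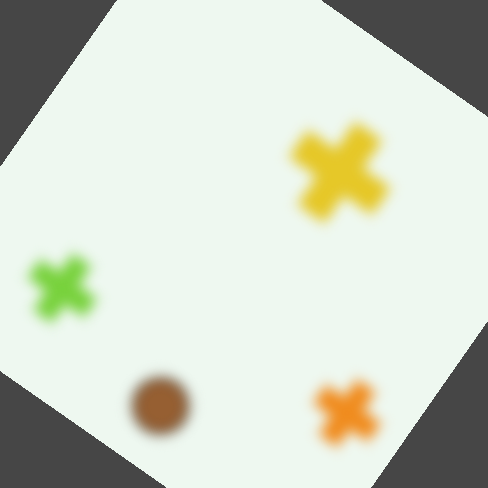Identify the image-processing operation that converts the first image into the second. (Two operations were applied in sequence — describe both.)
It was strongly gaussian-blurred, then rotated clockwise by a large amount — several tens of degrees.

Shape edges and outlines are uniformly softened across the whole image. Every shape is tilted by the same angle and the image corners show triangular fill wedges — a whole-image rotation by a non-right angle.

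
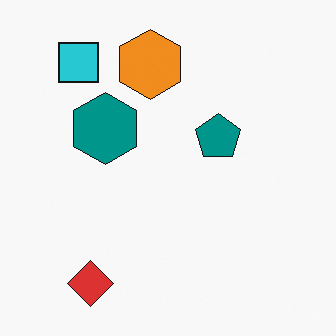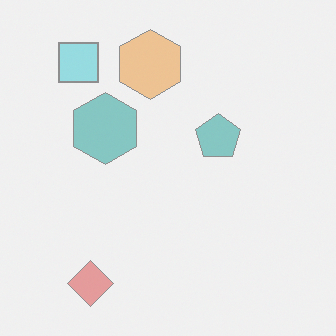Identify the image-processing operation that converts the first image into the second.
Washed out (contrast reduced).

Tones are pushed toward mid-grey across the whole image — a global contrast change.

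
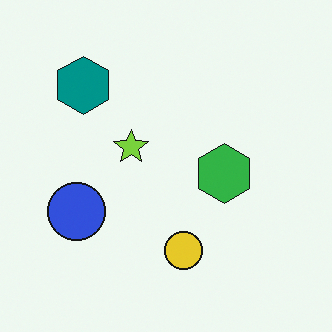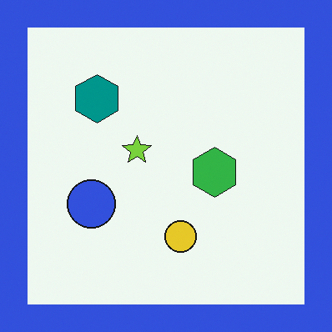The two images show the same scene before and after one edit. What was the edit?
The transformation is: framed with a blue border.

A solid blue frame runs around the edge of the second image, with the content slightly shrunk inside it.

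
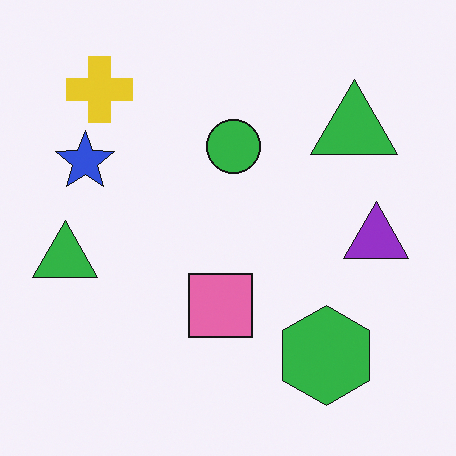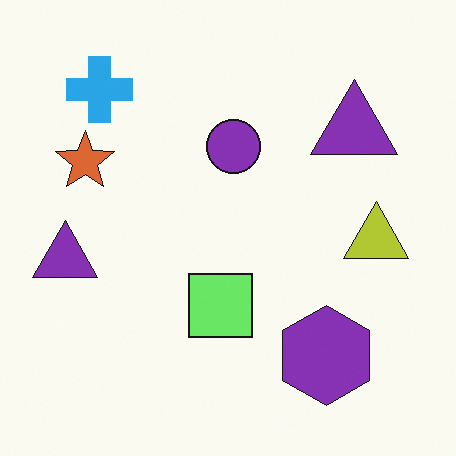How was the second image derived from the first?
Hue-shifted through roughly a third of the color wheel.

Every shape's color has rotated by the same amount around the hue wheel — a uniform hue shift.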